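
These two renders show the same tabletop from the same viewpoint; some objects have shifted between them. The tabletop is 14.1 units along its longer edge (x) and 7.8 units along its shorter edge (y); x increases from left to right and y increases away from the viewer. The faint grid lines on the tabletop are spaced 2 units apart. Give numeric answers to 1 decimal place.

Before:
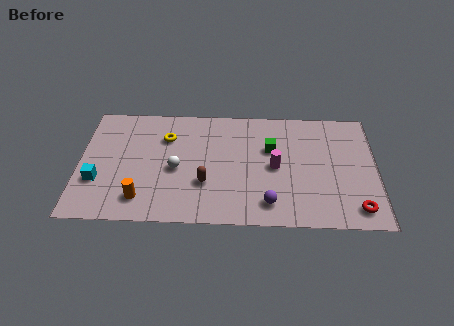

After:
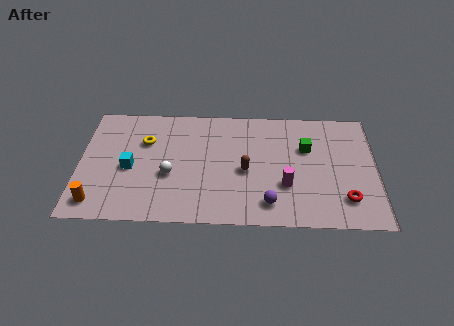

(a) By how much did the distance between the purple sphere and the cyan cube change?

-1.3

Before: roughly 8.2 units apart; after: 6.9. That's 1.3 units closer together.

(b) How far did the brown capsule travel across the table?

2.1

From (6.0, 2.6) to (7.9, 3.5), the brown capsule covered √(1.9² + 0.9²) ≈ 2.1 units.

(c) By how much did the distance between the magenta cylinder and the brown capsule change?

-1.4

They were about 3.5 units apart before and 2.1 after — 1.4 units closer together.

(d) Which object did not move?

the purple sphere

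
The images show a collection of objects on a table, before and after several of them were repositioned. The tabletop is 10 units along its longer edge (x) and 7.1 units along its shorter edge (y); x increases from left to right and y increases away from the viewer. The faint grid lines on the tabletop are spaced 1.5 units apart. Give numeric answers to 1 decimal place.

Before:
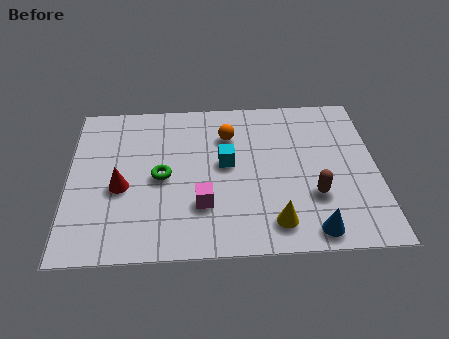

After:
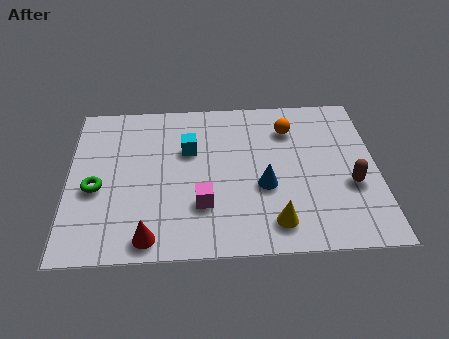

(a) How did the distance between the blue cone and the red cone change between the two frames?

-2.3

The distance was about 6.5 in the first image and 4.2 in the second, so they moved 2.3 units closer together.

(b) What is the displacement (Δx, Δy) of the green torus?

(-2.1, -0.4)

The green torus started near (3.0, 3.4) and ended near (0.9, 3.0).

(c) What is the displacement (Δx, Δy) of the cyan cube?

(-1.2, 0.7)

The cyan cube was at about (5.1, 3.9) and moved to about (3.9, 4.6).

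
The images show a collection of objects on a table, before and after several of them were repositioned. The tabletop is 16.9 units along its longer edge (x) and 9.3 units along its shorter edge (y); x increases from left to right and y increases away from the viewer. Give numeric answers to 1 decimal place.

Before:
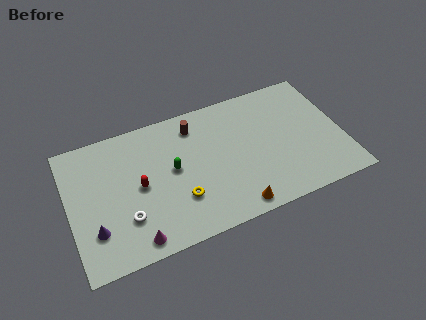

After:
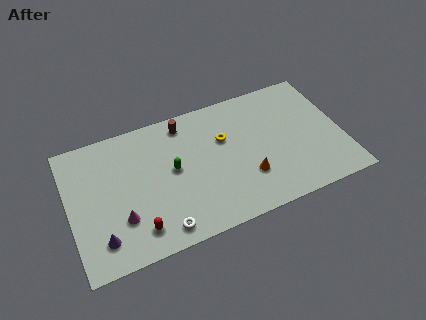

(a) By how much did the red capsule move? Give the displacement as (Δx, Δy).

(-0.4, -2.9)

From the two frames, the red capsule sits at roughly (4.3, 4.6) before and (3.9, 1.7) after.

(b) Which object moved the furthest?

the yellow torus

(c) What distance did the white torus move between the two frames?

2.5

The white torus moved from about (3.3, 2.7) to (5.3, 1.2), a distance of √(2.0² + 1.5²) ≈ 2.5.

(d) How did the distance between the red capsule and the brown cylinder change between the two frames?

+2.4

Before: roughly 4.8 units apart; after: 7.2. That's 2.4 units further apart.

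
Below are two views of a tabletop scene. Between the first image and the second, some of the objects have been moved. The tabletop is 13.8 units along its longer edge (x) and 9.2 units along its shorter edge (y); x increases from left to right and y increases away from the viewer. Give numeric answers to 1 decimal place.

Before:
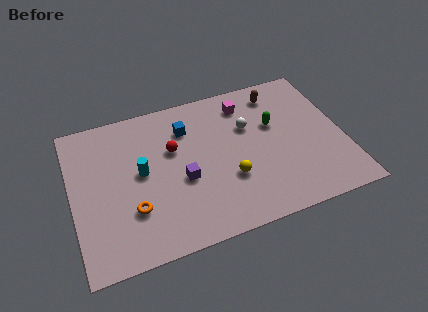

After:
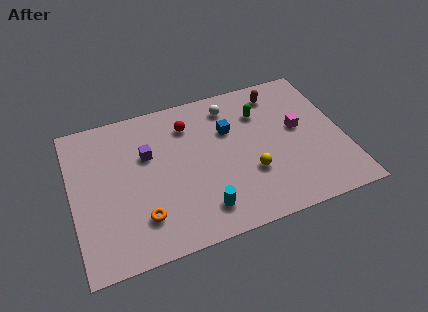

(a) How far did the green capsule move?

1.2

The green capsule moved from about (10.4, 5.7) to (9.8, 6.7), a distance of √(0.6² + 1.0²) ≈ 1.2.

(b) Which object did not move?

the brown capsule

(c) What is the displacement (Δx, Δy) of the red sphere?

(0.9, 1.3)

The red sphere started near (5.2, 5.8) and ended near (6.1, 7.1).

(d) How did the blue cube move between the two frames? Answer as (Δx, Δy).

(2.1, -0.8)

The blue cube started near (6.0, 6.9) and ended near (8.1, 6.1).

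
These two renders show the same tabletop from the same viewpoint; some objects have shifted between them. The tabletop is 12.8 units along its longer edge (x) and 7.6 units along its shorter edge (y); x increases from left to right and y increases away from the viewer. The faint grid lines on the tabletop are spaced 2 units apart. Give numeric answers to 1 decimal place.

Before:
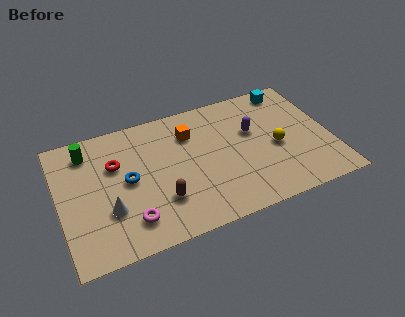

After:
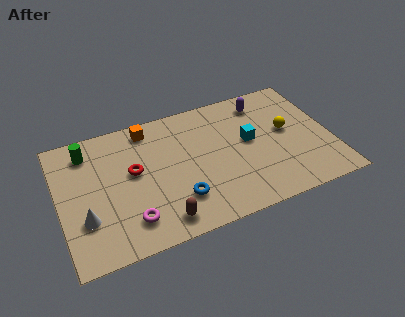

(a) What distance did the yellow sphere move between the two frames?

1.0

The yellow sphere moved from about (10.2, 3.4) to (10.8, 4.2), a distance of √(0.6² + 0.8²) ≈ 1.0.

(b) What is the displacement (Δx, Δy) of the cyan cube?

(-2.2, -2.5)

The cyan cube started near (11.2, 6.7) and ended near (9.0, 4.2).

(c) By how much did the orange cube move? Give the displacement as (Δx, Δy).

(-1.9, 1.0)

The orange cube was at about (6.3, 5.6) and moved to about (4.4, 6.6).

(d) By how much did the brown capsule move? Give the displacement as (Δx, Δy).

(-0.1, -1.1)

The brown capsule was at about (4.6, 2.2) and moved to about (4.5, 1.1).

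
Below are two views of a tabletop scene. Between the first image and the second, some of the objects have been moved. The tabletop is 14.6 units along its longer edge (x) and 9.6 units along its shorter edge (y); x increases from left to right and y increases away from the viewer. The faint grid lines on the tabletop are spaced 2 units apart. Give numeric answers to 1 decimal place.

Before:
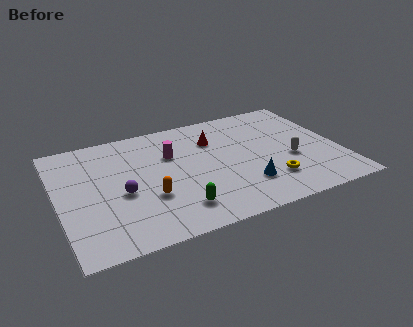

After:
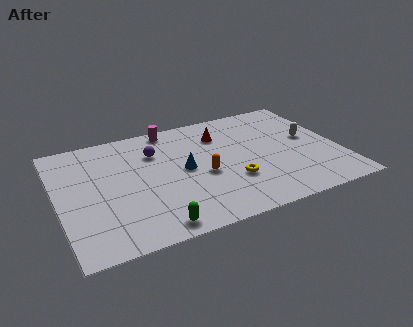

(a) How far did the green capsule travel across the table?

1.6

The green capsule moved from about (5.8, 1.9) to (4.5, 1.0), a distance of √(1.3² + 0.9²) ≈ 1.6.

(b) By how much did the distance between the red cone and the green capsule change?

+1.9

Before: roughly 5.6 units apart; after: 7.5. That's 1.9 units further apart.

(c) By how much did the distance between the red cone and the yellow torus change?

-1.0

Before: roughly 5.1 units apart; after: 4.1. That's 1.0 units closer together.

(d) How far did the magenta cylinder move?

2.3

The magenta cylinder was near (6.0, 6.4) before and (6.2, 8.7) after, so it travelled √(0.2² + 2.3²) ≈ 2.3 units.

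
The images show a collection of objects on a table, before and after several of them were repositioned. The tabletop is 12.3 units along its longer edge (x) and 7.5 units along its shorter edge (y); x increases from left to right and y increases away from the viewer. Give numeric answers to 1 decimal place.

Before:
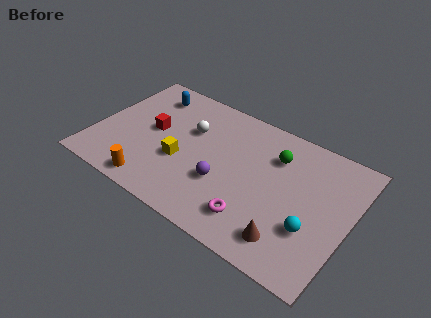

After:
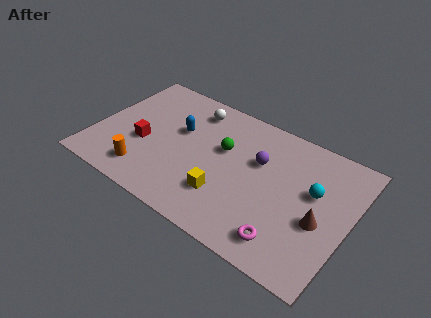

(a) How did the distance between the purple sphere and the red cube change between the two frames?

+1.8

The distance was about 3.9 in the first image and 5.7 in the second, so they moved 1.8 units further apart.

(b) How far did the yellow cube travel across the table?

2.4

The yellow cube was near (4.3, 2.9) before and (6.6, 2.1) after, so it travelled √(2.3² + 0.8²) ≈ 2.4 units.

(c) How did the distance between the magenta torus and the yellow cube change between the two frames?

-0.8

Before: roughly 4.0 units apart; after: 3.2. That's 0.8 units closer together.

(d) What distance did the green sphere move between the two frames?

2.6

From (8.5, 5.5) to (6.1, 4.6), the green sphere covered √(2.4² + 0.9²) ≈ 2.6 units.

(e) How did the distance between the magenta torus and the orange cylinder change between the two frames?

+2.0

Before: roughly 4.9 units apart; after: 6.9. That's 2.0 units further apart.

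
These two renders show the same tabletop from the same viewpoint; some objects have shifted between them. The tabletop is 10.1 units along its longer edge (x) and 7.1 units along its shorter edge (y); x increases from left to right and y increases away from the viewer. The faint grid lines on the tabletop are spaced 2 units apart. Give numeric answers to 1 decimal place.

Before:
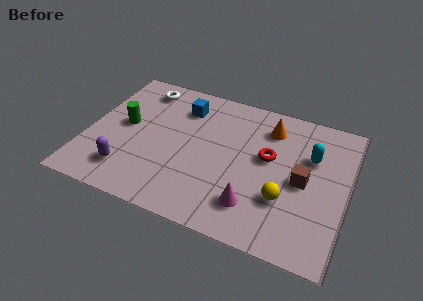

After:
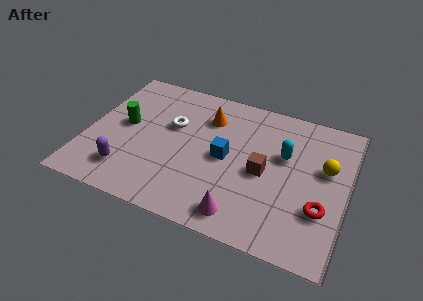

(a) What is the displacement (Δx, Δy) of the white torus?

(1.4, -1.6)

The white torus started near (1.8, 6.0) and ended near (3.2, 4.4).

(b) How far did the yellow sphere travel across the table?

2.4

The yellow sphere was near (7.8, 2.3) before and (9.2, 4.3) after, so it travelled √(1.4² + 2.0²) ≈ 2.4 units.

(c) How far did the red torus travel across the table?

2.8

From (7.0, 4.1) to (9.2, 2.3), the red torus covered √(2.2² + 1.8²) ≈ 2.8 units.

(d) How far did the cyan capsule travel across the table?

1.0

From (8.6, 4.7) to (7.6, 4.4), the cyan capsule covered √(1.0² + 0.3²) ≈ 1.0 units.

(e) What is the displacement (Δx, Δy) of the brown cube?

(-1.5, -0.1)

The brown cube was at about (8.4, 3.4) and moved to about (6.9, 3.3).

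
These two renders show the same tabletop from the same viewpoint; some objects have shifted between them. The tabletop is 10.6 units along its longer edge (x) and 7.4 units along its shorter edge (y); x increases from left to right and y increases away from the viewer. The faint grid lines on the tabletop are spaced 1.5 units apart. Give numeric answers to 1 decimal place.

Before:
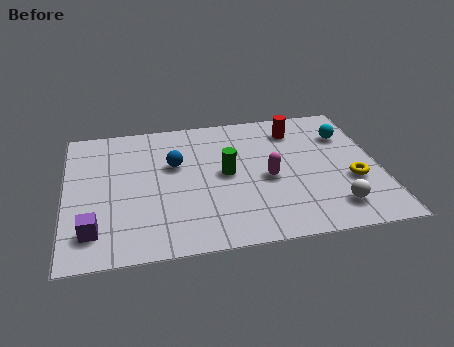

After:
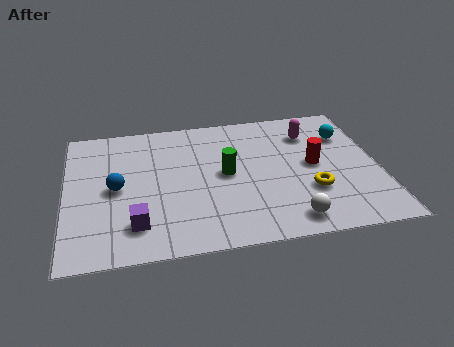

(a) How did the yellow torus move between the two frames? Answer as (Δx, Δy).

(-1.4, -0.3)

The yellow torus was at about (9.6, 2.7) and moved to about (8.2, 2.4).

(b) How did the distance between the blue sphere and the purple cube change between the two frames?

-2.1

Before: roughly 4.2 units apart; after: 2.1. That's 2.1 units closer together.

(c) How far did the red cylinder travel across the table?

2.2

The red cylinder was near (7.9, 5.9) before and (8.4, 3.8) after, so it travelled √(0.5² + 2.1²) ≈ 2.2 units.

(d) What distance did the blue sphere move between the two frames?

2.2

The blue sphere moved from about (3.7, 4.6) to (1.7, 3.6), a distance of √(2.0² + 1.0²) ≈ 2.2.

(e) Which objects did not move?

the cyan sphere and the green cylinder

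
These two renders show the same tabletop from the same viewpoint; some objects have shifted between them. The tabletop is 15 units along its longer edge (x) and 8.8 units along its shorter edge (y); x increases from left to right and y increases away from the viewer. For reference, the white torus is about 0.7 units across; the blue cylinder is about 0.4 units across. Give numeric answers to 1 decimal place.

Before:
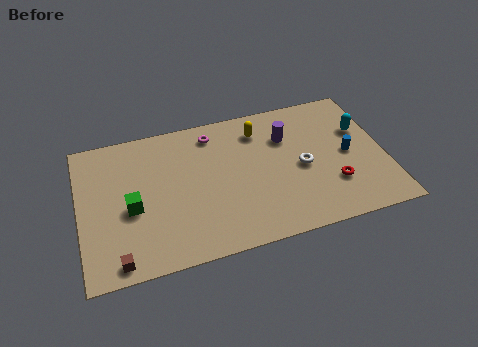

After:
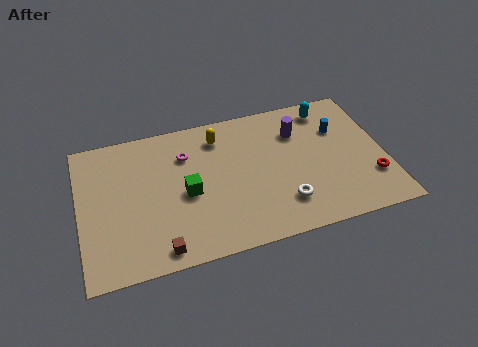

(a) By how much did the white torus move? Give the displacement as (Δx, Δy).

(-1.1, -2.0)

The white torus started near (10.9, 4.1) and ended near (9.8, 2.1).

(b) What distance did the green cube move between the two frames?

2.7

The green cube was near (2.5, 3.8) before and (5.2, 4.0) after, so it travelled √(2.7² + 0.2²) ≈ 2.7 units.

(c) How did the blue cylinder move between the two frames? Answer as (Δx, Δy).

(-0.3, 1.7)

From the two frames, the blue cylinder sits at roughly (13.2, 4.3) before and (12.9, 6.0) after.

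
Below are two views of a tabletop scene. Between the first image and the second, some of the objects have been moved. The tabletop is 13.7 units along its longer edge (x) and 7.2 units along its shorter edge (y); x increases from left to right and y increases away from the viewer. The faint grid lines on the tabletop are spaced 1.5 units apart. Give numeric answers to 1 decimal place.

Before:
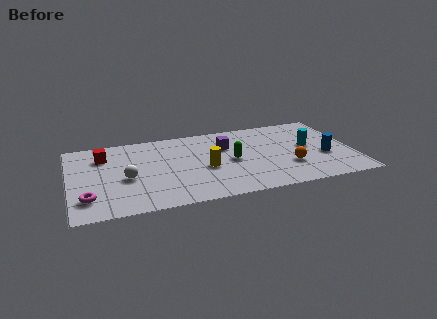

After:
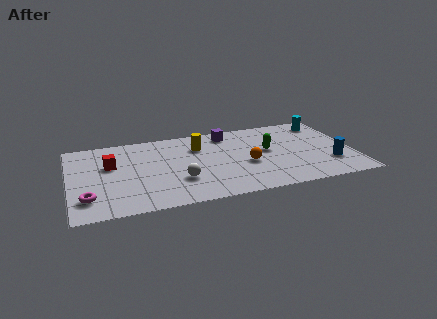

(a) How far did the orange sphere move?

2.1

The orange sphere moved from about (10.5, 2.3) to (8.5, 3.0), a distance of √(2.0² + 0.7²) ≈ 2.1.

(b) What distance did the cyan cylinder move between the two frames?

2.3

From (11.6, 3.9) to (12.6, 6.0), the cyan cylinder covered √(1.0² + 2.1²) ≈ 2.3 units.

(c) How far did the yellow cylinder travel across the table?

2.1

From (6.5, 3.1) to (6.3, 5.2), the yellow cylinder covered √(0.2² + 2.1²) ≈ 2.1 units.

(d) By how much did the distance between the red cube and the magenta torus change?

-0.8

They were about 3.8 units apart before and 3.0 after — 0.8 units closer together.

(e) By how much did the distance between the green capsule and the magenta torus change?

+1.9

Before: roughly 7.2 units apart; after: 9.1. That's 1.9 units further apart.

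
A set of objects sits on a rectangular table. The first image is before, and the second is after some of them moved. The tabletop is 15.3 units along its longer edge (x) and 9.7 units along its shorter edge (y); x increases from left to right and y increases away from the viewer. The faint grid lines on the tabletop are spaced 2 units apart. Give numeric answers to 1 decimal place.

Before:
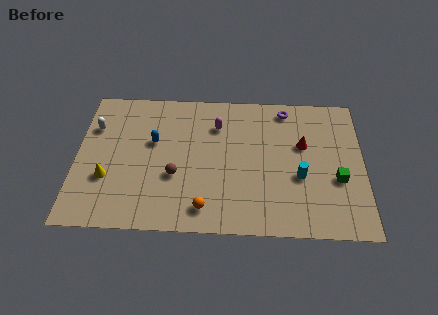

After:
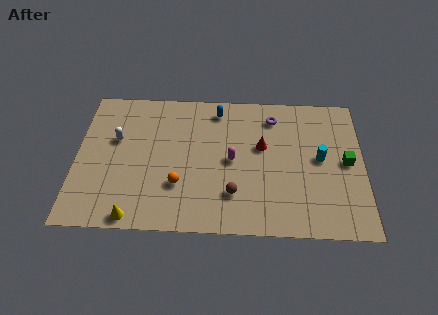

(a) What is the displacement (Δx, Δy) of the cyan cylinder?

(1.1, 1.3)

From the two frames, the cyan cylinder sits at roughly (11.9, 3.8) before and (13.0, 5.1) after.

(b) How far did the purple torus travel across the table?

0.9

From (11.2, 8.5) to (10.5, 7.9), the purple torus covered √(0.7² + 0.6²) ≈ 0.9 units.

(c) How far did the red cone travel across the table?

2.2

From (12.1, 6.0) to (9.9, 5.8), the red cone covered √(2.2² + 0.2²) ≈ 2.2 units.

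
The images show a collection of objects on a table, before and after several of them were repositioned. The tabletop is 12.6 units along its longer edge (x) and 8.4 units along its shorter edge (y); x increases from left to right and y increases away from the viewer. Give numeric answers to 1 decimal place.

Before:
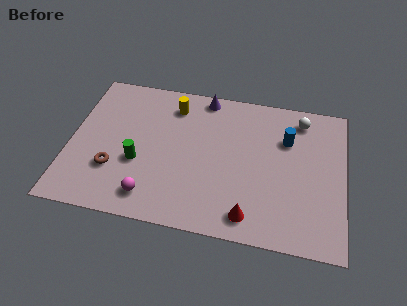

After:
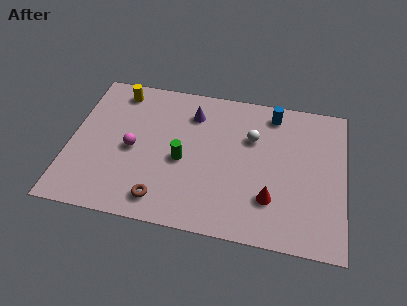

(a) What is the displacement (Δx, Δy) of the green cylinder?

(2.0, 0.5)

From the two frames, the green cylinder sits at roughly (3.2, 3.2) before and (5.2, 3.7) after.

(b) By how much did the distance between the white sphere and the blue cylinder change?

+0.4

The distance was about 1.4 in the first image and 1.8 in the second, so they moved 0.4 units further apart.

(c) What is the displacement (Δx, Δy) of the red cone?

(0.9, 1.1)

The red cone started near (8.4, 1.2) and ended near (9.3, 2.3).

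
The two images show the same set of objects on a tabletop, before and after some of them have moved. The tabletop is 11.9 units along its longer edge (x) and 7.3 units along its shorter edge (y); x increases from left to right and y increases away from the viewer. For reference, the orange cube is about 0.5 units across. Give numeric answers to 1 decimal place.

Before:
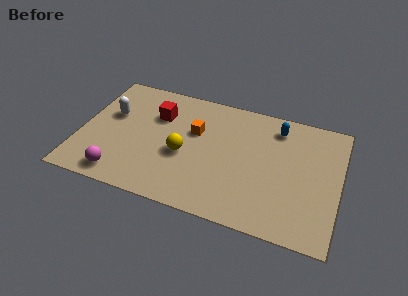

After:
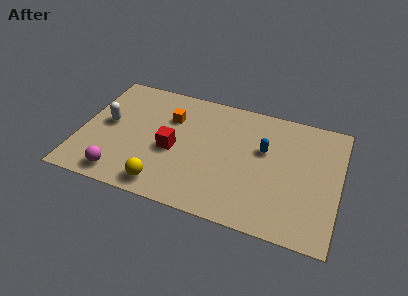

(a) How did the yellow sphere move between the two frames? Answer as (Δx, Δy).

(-0.7, -2.1)

The yellow sphere was at about (4.8, 3.1) and moved to about (4.1, 1.0).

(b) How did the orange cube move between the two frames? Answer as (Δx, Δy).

(-1.2, 0.5)

The orange cube started near (5.2, 4.6) and ended near (4.0, 5.1).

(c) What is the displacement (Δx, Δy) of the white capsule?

(-0.1, -0.6)

The white capsule started near (1.3, 4.5) and ended near (1.2, 3.9).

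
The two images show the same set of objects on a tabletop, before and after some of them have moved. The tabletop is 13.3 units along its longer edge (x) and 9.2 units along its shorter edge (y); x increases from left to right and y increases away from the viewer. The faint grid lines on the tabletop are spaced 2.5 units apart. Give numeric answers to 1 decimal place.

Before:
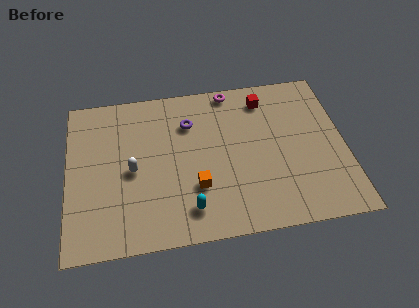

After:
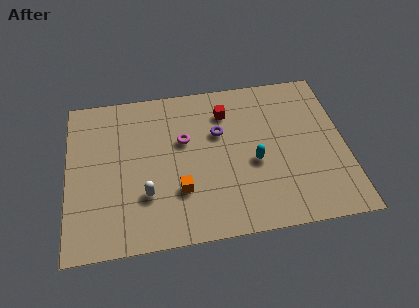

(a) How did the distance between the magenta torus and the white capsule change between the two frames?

-2.9

Before: roughly 6.4 units apart; after: 3.5. That's 2.9 units closer together.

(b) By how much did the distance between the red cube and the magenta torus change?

+0.7

The distance was about 1.8 in the first image and 2.5 in the second, so they moved 0.7 units further apart.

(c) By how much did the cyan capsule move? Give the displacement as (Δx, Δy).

(3.2, 2.2)

The cyan capsule started near (5.7, 1.7) and ended near (8.9, 3.9).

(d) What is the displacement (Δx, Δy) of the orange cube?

(-0.8, -0.1)

The orange cube started near (6.1, 2.9) and ended near (5.3, 2.8).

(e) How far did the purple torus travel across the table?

1.6

The purple torus was near (5.9, 6.7) before and (7.3, 5.9) after, so it travelled √(1.4² + 0.8²) ≈ 1.6 units.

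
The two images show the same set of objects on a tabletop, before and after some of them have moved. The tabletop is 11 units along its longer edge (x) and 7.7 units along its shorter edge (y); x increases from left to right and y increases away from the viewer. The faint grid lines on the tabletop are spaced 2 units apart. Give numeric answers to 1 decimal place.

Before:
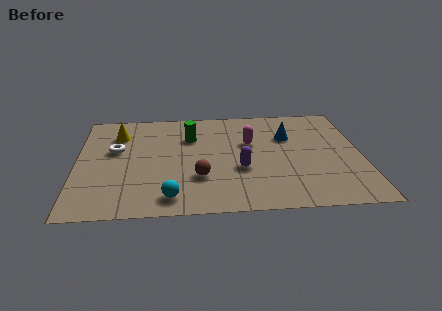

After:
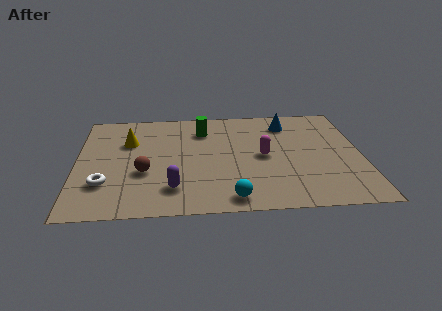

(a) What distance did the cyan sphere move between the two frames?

2.3

The cyan sphere was near (3.6, 1.1) before and (5.9, 0.9) after, so it travelled √(2.3² + 0.2²) ≈ 2.3 units.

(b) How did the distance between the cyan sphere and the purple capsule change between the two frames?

-0.9

They were about 3.2 units apart before and 2.3 after — 0.9 units closer together.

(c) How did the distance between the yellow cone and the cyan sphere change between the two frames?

+0.7

Before: roughly 5.1 units apart; after: 5.8. That's 0.7 units further apart.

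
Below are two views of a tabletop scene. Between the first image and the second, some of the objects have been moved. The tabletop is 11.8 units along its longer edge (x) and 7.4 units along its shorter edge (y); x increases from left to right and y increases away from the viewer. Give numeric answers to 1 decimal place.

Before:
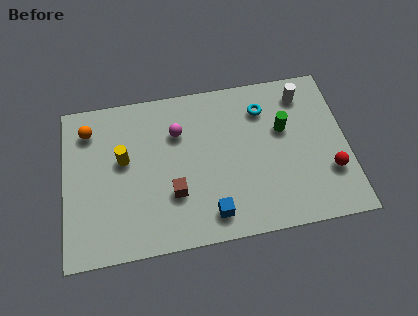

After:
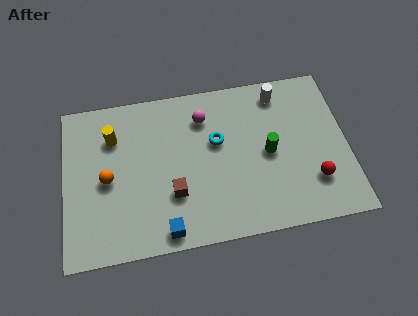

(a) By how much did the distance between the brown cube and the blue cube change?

-0.3

Before: roughly 1.9 units apart; after: 1.6. That's 0.3 units closer together.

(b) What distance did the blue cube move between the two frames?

1.9

From (6.0, 1.2) to (4.1, 0.8), the blue cube covered √(1.9² + 0.4²) ≈ 1.9 units.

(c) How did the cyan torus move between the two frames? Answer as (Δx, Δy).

(-2.0, -1.2)

From the two frames, the cyan torus sits at roughly (8.4, 5.7) before and (6.4, 4.5) after.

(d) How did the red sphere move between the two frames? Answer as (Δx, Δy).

(-0.7, -0.3)

From the two frames, the red sphere sits at roughly (11.0, 2.3) before and (10.3, 2.0) after.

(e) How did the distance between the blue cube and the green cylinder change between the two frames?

+0.5

Before: roughly 4.7 units apart; after: 5.2. That's 0.5 units further apart.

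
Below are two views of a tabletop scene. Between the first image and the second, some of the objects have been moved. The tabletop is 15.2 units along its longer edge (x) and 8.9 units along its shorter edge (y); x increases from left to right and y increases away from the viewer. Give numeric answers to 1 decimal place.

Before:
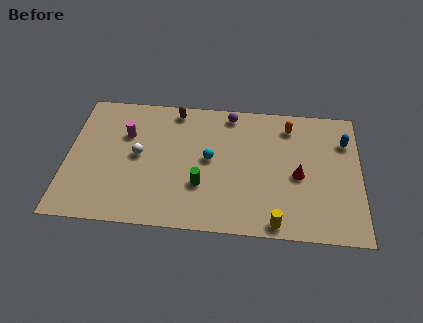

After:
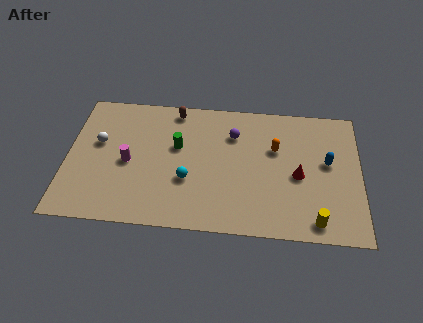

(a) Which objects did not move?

the red cone and the brown capsule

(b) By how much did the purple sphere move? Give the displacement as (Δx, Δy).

(0.2, -1.4)

From the two frames, the purple sphere sits at roughly (8.4, 7.9) before and (8.6, 6.5) after.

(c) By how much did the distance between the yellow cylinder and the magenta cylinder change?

+0.7

Before: roughly 9.5 units apart; after: 10.2. That's 0.7 units further apart.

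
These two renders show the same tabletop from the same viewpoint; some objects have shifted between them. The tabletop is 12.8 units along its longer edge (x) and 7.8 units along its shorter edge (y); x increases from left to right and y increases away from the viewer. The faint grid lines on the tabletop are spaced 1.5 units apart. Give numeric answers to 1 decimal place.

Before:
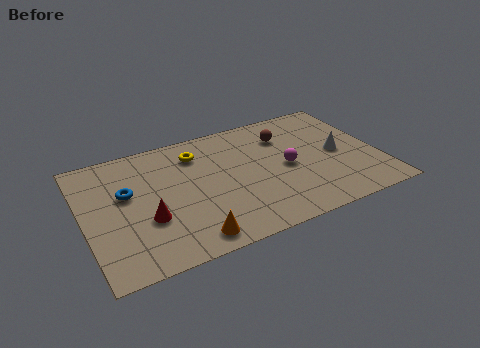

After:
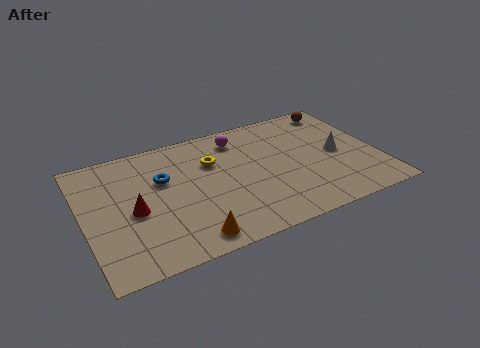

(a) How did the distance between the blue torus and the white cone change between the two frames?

-1.5

Before: roughly 9.2 units apart; after: 7.7. That's 1.5 units closer together.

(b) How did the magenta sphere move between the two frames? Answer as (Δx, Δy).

(-1.8, 2.7)

The magenta sphere started near (8.8, 3.7) and ended near (7.0, 6.4).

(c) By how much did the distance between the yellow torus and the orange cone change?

-0.6

They were about 5.2 units apart before and 4.6 after — 0.6 units closer together.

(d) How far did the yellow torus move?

1.0

From (5.1, 6.1) to (5.7, 5.3), the yellow torus covered √(0.6² + 0.8²) ≈ 1.0 units.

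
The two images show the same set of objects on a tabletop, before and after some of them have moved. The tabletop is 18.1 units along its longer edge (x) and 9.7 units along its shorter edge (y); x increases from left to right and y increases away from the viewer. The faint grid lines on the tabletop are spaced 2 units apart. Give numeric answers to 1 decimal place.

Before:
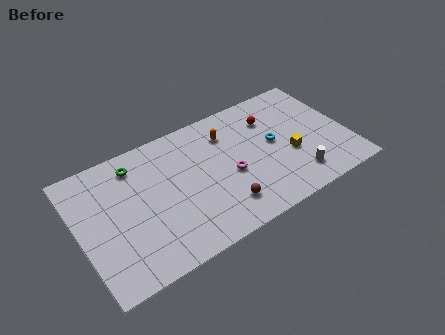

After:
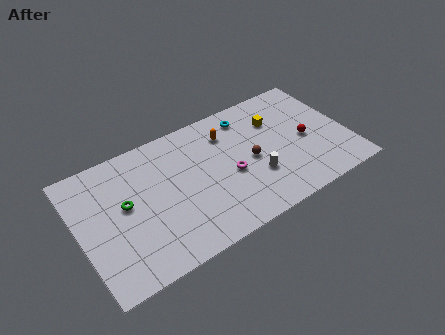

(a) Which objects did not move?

the magenta torus and the orange capsule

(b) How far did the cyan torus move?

3.2

The cyan torus was near (13.2, 5.2) before and (11.8, 8.1) after, so it travelled √(1.4² + 2.9²) ≈ 3.2 units.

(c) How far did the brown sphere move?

3.4

From (9.2, 2.1) to (11.5, 4.6), the brown sphere covered √(2.3² + 2.5²) ≈ 3.4 units.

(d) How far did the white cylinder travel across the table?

2.9

The white cylinder moved from about (14.2, 1.9) to (11.6, 3.2), a distance of √(2.6² + 1.3²) ≈ 2.9.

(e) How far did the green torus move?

2.8

The green torus was near (4.1, 8.0) before and (3.1, 5.4) after, so it travelled √(1.0² + 2.6²) ≈ 2.8 units.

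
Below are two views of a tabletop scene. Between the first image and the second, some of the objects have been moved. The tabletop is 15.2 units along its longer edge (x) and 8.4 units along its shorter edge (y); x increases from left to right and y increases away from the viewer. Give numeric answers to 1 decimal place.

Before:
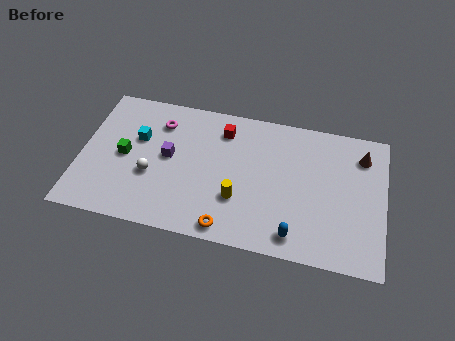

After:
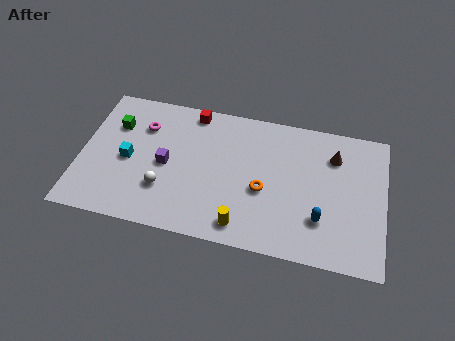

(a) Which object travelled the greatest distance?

the orange torus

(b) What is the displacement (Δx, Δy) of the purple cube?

(-0.1, -0.5)

The purple cube was at about (4.4, 4.5) and moved to about (4.3, 4.0).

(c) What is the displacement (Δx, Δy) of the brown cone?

(-1.4, -0.3)

From the two frames, the brown cone sits at roughly (14.0, 6.6) before and (12.6, 6.3) after.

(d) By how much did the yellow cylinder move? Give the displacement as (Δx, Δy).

(0.3, -1.5)

From the two frames, the yellow cylinder sits at roughly (8.0, 2.7) before and (8.3, 1.2) after.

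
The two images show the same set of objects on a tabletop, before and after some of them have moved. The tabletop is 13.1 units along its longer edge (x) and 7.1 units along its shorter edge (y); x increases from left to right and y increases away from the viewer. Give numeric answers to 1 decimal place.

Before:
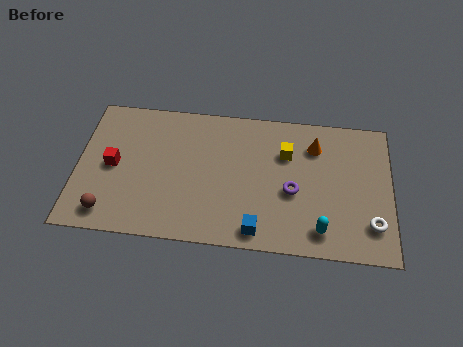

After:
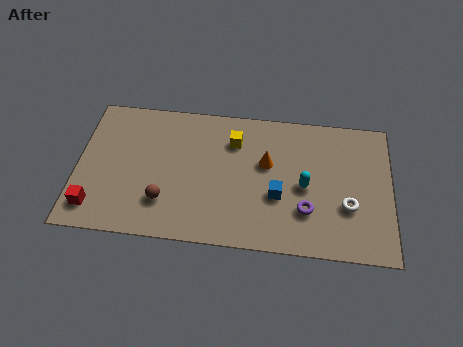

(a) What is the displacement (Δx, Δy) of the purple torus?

(0.6, -0.9)

The purple torus started near (9.0, 3.0) and ended near (9.6, 2.1).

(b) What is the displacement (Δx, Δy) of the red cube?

(-0.7, -2.2)

The red cube started near (1.5, 3.5) and ended near (0.8, 1.3).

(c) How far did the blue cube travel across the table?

2.0

The blue cube moved from about (7.6, 0.9) to (8.4, 2.7), a distance of √(0.8² + 1.8²) ≈ 2.0.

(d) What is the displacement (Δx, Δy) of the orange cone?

(-2.0, -1.1)

The orange cone was at about (9.9, 5.4) and moved to about (7.9, 4.3).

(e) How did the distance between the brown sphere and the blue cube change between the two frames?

-1.4

Before: roughly 6.2 units apart; after: 4.8. That's 1.4 units closer together.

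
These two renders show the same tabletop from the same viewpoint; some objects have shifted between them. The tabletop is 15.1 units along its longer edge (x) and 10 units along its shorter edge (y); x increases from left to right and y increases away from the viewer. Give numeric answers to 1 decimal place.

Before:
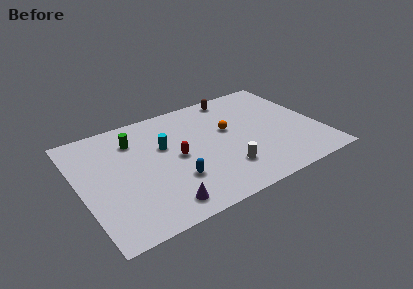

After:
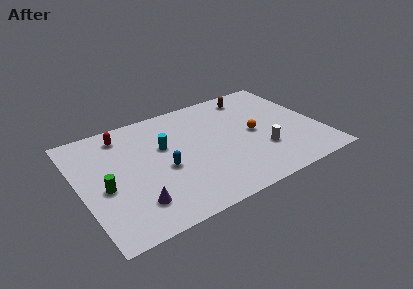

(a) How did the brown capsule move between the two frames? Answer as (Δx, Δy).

(1.1, -0.4)

The brown capsule started near (10.4, 8.9) and ended near (11.5, 8.5).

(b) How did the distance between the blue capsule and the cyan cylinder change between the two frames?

-1.3

Before: roughly 3.2 units apart; after: 1.9. That's 1.3 units closer together.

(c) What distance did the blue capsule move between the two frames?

1.4

From (5.6, 3.0) to (5.1, 4.3), the blue capsule covered √(0.5² + 1.3²) ≈ 1.4 units.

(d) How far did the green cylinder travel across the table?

4.0

From (3.7, 7.6) to (1.4, 4.3), the green cylinder covered √(2.3² + 3.3²) ≈ 4.0 units.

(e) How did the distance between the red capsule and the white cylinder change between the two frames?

+6.1

They were about 3.6 units apart before and 9.7 after — 6.1 units further apart.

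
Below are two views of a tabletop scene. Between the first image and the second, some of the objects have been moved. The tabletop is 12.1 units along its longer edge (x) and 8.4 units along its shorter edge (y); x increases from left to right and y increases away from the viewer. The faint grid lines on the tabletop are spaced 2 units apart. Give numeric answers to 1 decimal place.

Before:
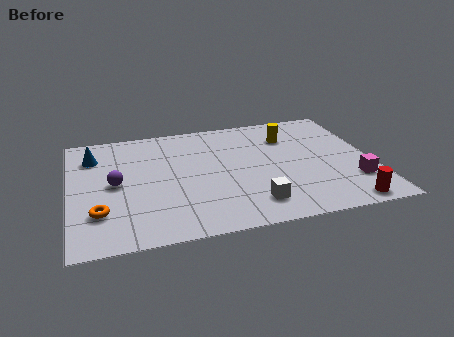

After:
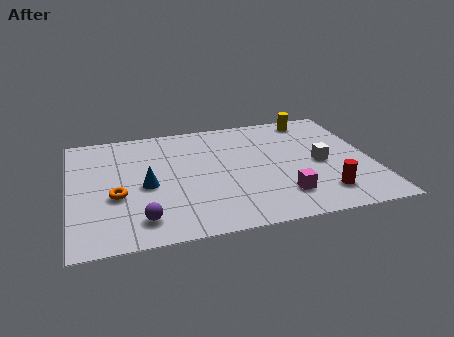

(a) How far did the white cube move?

3.7

The white cube was near (7.1, 1.6) before and (10.0, 3.9) after, so it travelled √(2.9² + 2.3²) ≈ 3.7 units.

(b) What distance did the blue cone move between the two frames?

3.3

The blue cone moved from about (1.0, 6.4) to (3.0, 3.8), a distance of √(2.0² + 2.6²) ≈ 3.3.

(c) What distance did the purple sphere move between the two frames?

2.8

The purple sphere moved from about (1.8, 4.2) to (2.7, 1.5), a distance of √(0.9² + 2.7²) ≈ 2.8.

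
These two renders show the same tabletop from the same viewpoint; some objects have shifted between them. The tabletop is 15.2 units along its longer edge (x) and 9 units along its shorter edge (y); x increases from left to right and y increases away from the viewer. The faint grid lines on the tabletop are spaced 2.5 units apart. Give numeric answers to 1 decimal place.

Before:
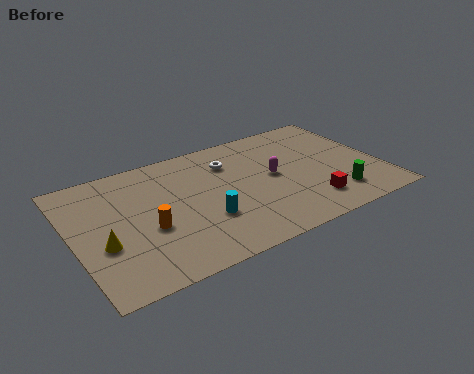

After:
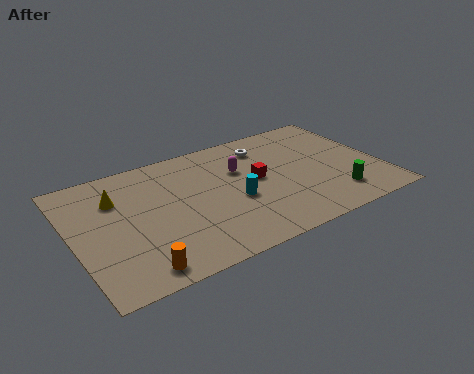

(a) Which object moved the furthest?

the red cube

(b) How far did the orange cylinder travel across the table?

2.7

From (3.5, 3.6) to (2.6, 1.1), the orange cylinder covered √(0.9² + 2.5²) ≈ 2.7 units.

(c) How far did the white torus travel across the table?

2.0

The white torus was near (8.0, 6.7) before and (9.9, 7.2) after, so it travelled √(1.9² + 0.5²) ≈ 2.0 units.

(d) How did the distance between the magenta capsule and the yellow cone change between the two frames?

-2.6

The distance was about 8.7 in the first image and 6.1 in the second, so they moved 2.6 units closer together.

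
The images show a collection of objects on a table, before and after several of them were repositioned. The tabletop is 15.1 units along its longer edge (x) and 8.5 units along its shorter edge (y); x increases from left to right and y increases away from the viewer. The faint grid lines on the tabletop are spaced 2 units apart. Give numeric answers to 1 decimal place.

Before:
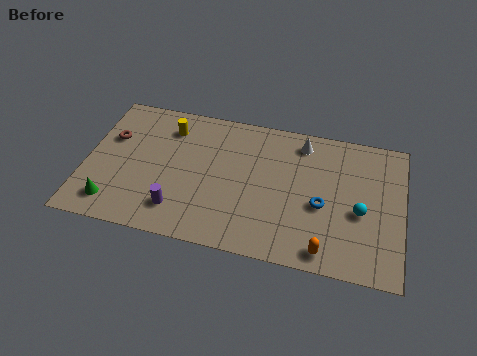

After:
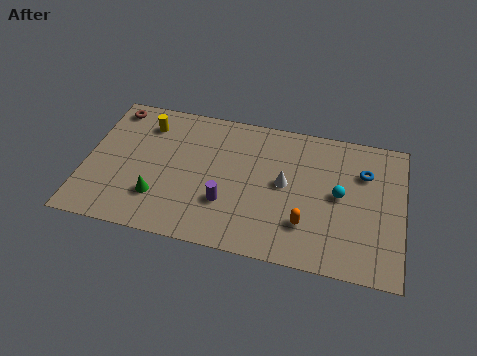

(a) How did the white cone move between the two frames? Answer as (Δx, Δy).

(-0.7, -2.7)

The white cone started near (10.2, 7.2) and ended near (9.5, 4.5).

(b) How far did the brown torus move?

1.9

From (1.1, 5.5) to (1.0, 7.4), the brown torus covered √(0.1² + 1.9²) ≈ 1.9 units.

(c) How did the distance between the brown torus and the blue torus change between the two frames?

+1.9

The distance was about 10.4 in the first image and 12.3 in the second, so they moved 1.9 units further apart.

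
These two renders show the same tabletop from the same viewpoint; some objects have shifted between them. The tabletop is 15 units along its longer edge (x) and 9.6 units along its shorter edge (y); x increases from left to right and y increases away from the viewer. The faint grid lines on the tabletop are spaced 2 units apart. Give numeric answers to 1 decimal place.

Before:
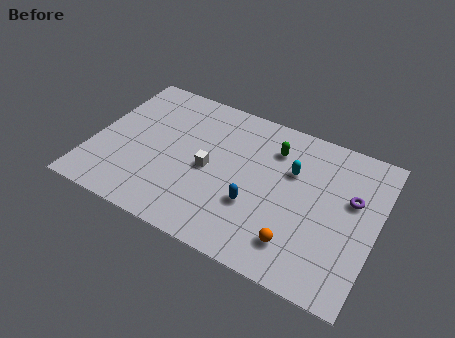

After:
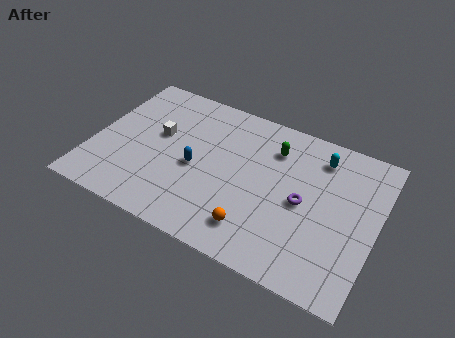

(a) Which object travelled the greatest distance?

the blue capsule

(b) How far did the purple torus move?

2.7

From (13.6, 5.9) to (11.2, 4.6), the purple torus covered √(2.4² + 1.3²) ≈ 2.7 units.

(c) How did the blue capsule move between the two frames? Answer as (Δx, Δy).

(-3.3, 1.0)

From the two frames, the blue capsule sits at roughly (8.8, 3.3) before and (5.5, 4.3) after.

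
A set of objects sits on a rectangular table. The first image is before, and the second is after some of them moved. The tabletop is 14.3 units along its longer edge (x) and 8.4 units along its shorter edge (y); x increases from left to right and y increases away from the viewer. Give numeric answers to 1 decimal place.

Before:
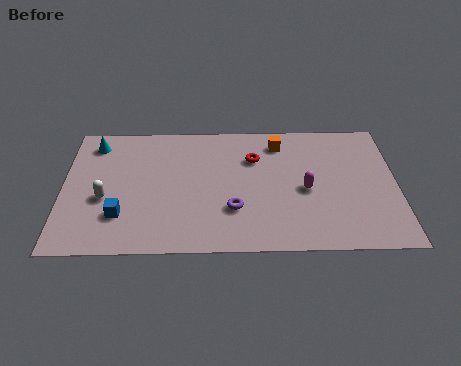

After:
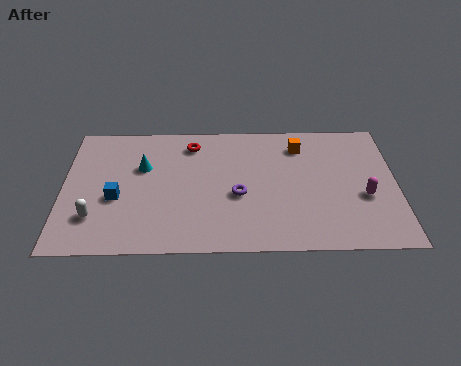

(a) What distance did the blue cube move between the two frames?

1.1

From (2.5, 2.3) to (2.3, 3.4), the blue cube covered √(0.2² + 1.1²) ≈ 1.1 units.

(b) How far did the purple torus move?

0.9

The purple torus moved from about (7.3, 2.6) to (7.5, 3.5), a distance of √(0.2² + 0.9²) ≈ 0.9.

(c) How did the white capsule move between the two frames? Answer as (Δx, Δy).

(-0.4, -1.2)

The white capsule was at about (1.8, 3.4) and moved to about (1.4, 2.2).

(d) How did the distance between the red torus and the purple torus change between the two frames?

+0.5

The distance was about 3.4 in the first image and 3.9 in the second, so they moved 0.5 units further apart.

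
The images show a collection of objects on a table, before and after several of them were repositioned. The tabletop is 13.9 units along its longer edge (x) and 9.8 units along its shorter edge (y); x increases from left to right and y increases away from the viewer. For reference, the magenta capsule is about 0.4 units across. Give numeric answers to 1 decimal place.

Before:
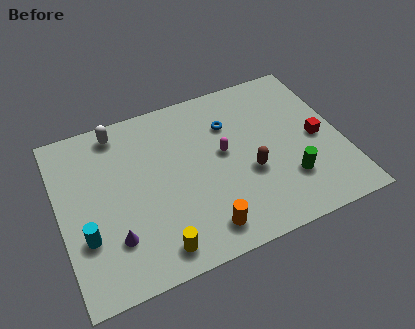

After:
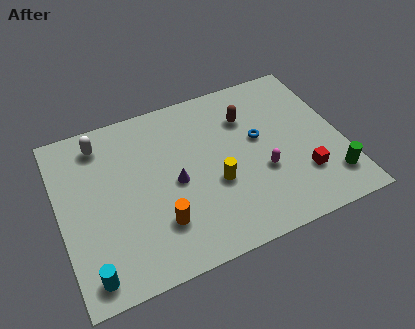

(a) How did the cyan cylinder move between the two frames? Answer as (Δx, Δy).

(0.0, -2.0)

From the two frames, the cyan cylinder sits at roughly (1.1, 3.2) before and (1.1, 1.2) after.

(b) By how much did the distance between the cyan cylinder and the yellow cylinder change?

+3.2

Before: roughly 3.7 units apart; after: 6.9. That's 3.2 units further apart.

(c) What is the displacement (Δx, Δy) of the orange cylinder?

(-2.0, 1.1)

From the two frames, the orange cylinder sits at roughly (6.6, 1.5) before and (4.6, 2.6) after.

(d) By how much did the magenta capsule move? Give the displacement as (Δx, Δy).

(1.7, -1.8)

From the two frames, the magenta capsule sits at roughly (8.1, 5.4) before and (9.8, 3.6) after.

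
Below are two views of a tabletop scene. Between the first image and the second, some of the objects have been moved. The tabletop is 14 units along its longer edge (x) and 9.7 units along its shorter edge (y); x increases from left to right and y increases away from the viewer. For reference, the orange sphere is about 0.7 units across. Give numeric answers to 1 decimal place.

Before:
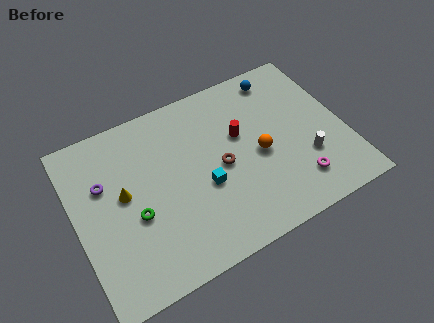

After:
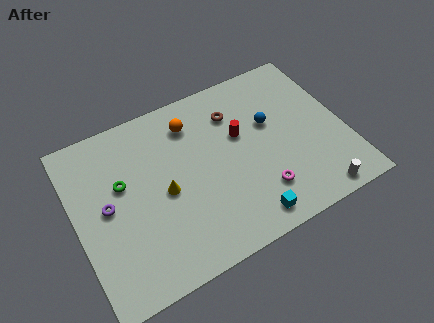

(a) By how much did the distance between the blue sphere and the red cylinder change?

-1.9

They were about 3.5 units apart before and 1.6 after — 1.9 units closer together.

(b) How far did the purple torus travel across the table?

1.3

From (1.6, 6.3) to (1.6, 5.0), the purple torus covered √(0.0² + 1.3²) ≈ 1.3 units.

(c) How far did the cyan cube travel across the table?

3.2

From (6.5, 3.9) to (8.3, 1.2), the cyan cube covered √(1.8² + 2.7²) ≈ 3.2 units.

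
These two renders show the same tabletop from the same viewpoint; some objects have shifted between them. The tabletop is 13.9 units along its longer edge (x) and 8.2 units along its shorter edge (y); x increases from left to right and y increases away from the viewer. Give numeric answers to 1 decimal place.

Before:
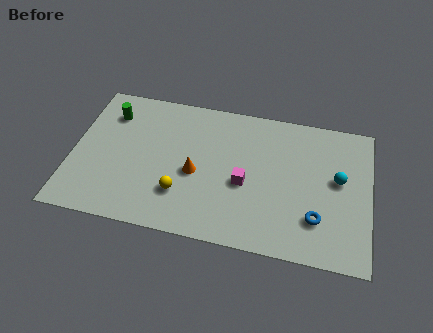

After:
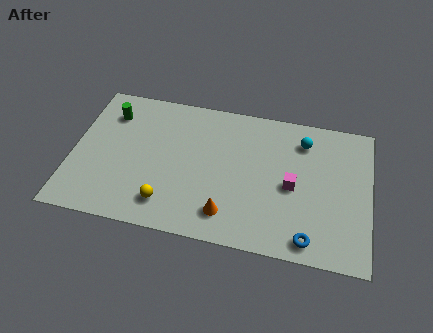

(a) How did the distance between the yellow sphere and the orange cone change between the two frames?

+1.4

The distance was about 1.4 in the first image and 2.8 in the second, so they moved 1.4 units further apart.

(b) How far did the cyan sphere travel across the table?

2.5

From (12.4, 4.6) to (10.7, 6.5), the cyan sphere covered √(1.7² + 1.9²) ≈ 2.5 units.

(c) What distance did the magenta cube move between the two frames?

2.2

From (8.1, 3.5) to (10.3, 3.8), the magenta cube covered √(2.2² + 0.3²) ≈ 2.2 units.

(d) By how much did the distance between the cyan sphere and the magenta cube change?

-1.7

Before: roughly 4.4 units apart; after: 2.7. That's 1.7 units closer together.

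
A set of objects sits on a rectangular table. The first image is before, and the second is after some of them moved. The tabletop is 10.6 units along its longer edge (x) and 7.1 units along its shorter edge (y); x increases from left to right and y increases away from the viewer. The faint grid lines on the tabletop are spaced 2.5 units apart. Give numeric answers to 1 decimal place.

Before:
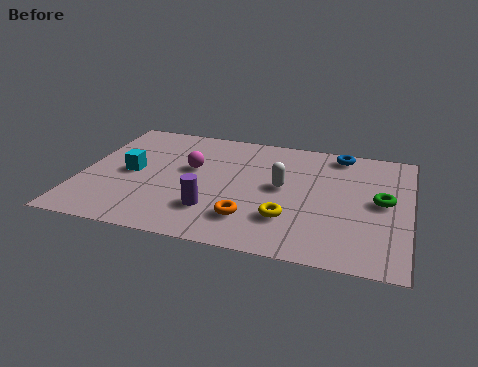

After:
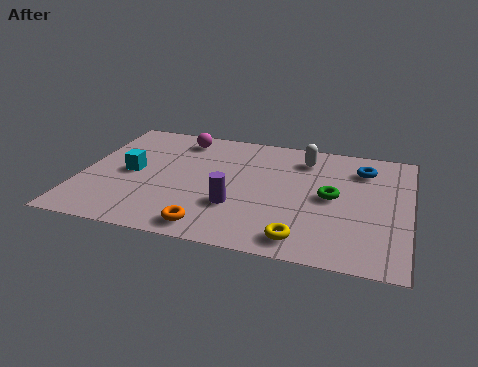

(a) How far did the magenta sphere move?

1.9

The magenta sphere moved from about (3.5, 4.2) to (3.0, 6.0), a distance of √(0.5² + 1.8²) ≈ 1.9.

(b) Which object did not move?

the cyan cube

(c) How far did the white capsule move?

2.0

From (6.5, 3.8) to (7.1, 5.7), the white capsule covered √(0.6² + 1.9²) ≈ 2.0 units.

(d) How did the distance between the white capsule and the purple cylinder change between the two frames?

+1.1

The distance was about 2.8 in the first image and 3.9 in the second, so they moved 1.1 units further apart.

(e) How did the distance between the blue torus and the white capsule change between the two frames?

-1.1

The distance was about 3.0 in the first image and 1.9 in the second, so they moved 1.1 units closer together.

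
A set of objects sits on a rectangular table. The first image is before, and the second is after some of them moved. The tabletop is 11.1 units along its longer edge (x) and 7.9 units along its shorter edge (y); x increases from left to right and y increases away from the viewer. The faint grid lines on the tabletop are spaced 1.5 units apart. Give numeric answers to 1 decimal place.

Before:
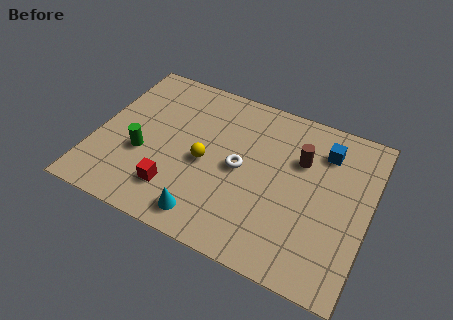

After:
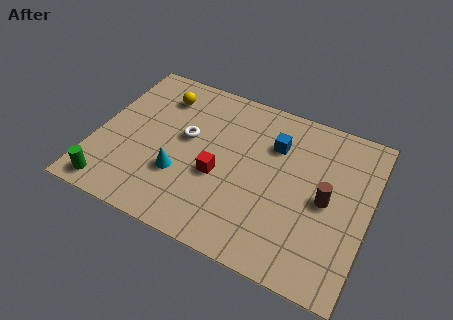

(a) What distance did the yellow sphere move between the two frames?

3.4

From (4.5, 3.6) to (2.3, 6.2), the yellow sphere covered √(2.2² + 2.6²) ≈ 3.4 units.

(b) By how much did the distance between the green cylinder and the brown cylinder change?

+2.3

The distance was about 6.6 in the first image and 8.9 in the second, so they moved 2.3 units further apart.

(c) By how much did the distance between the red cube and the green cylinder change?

+2.8

They were about 1.9 units apart before and 4.7 after — 2.8 units further apart.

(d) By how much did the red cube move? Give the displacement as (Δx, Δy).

(1.6, 1.4)

From the two frames, the red cube sits at roughly (3.5, 1.8) before and (5.1, 3.2) after.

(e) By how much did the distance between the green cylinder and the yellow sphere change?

+2.9

Before: roughly 2.6 units apart; after: 5.5. That's 2.9 units further apart.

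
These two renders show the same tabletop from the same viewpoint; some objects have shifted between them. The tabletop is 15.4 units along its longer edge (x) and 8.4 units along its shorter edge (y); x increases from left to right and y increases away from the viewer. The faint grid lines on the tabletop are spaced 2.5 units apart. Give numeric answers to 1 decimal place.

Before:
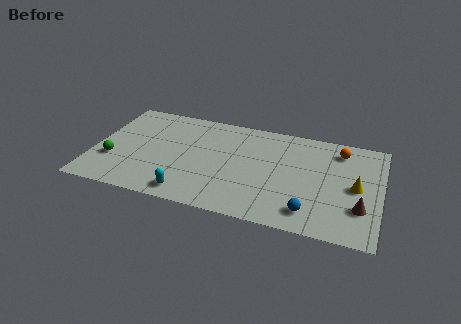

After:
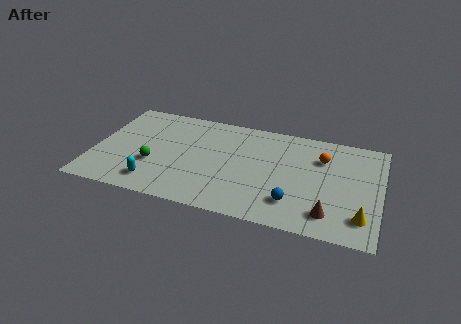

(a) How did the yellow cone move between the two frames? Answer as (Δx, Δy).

(0.4, -2.3)

From the two frames, the yellow cone sits at roughly (14.1, 4.1) before and (14.5, 1.8) after.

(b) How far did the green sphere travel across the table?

2.2

The green sphere was near (1.1, 2.8) before and (3.3, 3.0) after, so it travelled √(2.2² + 0.2²) ≈ 2.2 units.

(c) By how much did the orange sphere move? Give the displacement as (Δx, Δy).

(-0.9, -0.9)

The orange sphere was at about (13.1, 6.9) and moved to about (12.2, 6.0).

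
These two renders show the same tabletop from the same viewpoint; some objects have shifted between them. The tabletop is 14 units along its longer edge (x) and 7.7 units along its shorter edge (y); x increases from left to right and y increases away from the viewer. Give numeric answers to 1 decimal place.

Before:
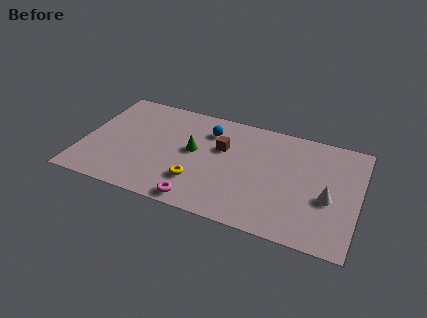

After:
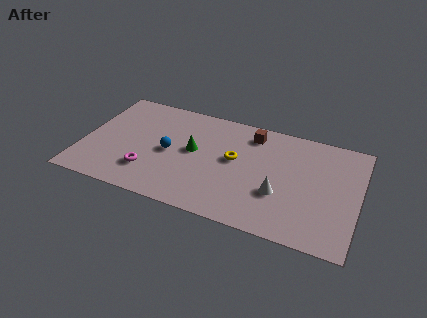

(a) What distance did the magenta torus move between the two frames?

3.0

The magenta torus moved from about (6.2, 0.8) to (3.5, 2.0), a distance of √(2.7² + 1.2²) ≈ 3.0.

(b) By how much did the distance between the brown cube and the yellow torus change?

-0.8

They were about 3.0 units apart before and 2.2 after — 0.8 units closer together.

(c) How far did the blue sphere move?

2.8

The blue sphere moved from about (6.2, 5.9) to (4.4, 3.7), a distance of √(1.8² + 2.2²) ≈ 2.8.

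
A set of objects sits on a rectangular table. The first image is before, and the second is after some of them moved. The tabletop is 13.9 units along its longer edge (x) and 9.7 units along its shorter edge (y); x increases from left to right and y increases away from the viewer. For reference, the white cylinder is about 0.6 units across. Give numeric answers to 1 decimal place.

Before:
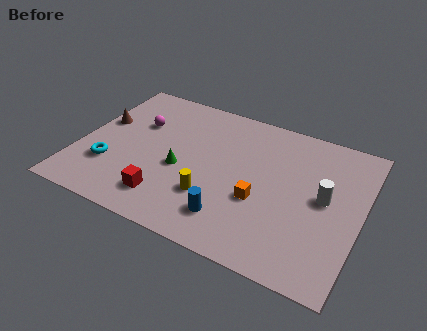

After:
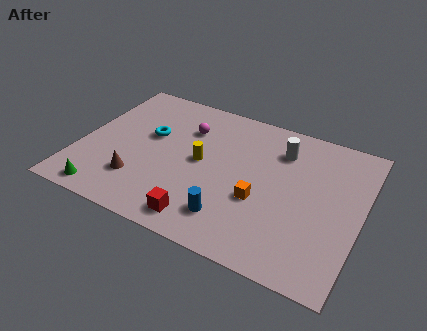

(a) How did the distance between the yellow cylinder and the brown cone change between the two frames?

-2.9

They were about 6.7 units apart before and 3.8 after — 2.9 units closer together.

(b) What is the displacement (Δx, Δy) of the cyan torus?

(1.6, 2.9)

From the two frames, the cyan torus sits at roughly (1.7, 2.9) before and (3.3, 5.8) after.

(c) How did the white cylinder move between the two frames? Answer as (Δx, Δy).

(-2.4, 2.3)

The white cylinder started near (12.1, 5.1) and ended near (9.7, 7.4).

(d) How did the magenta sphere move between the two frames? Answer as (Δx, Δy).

(2.4, 0.6)

From the two frames, the magenta sphere sits at roughly (2.6, 6.4) before and (5.0, 7.0) after.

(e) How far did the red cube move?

2.0

From (4.7, 1.9) to (6.6, 1.3), the red cube covered √(1.9² + 0.6²) ≈ 2.0 units.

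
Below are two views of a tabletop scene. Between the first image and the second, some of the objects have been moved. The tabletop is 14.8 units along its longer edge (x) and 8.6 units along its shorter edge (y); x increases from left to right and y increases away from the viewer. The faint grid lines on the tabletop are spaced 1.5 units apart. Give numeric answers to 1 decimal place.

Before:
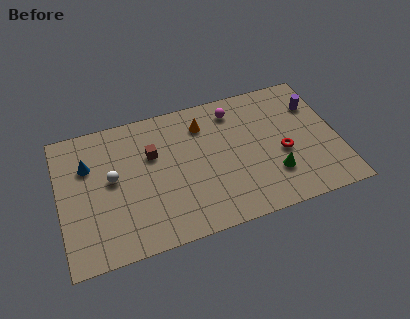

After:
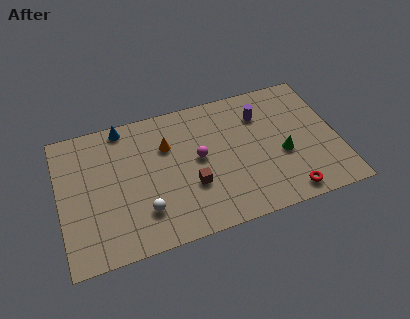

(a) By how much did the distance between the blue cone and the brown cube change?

+2.4

Before: roughly 3.4 units apart; after: 5.8. That's 2.4 units further apart.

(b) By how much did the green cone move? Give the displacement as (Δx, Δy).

(0.6, 1.1)

The green cone started near (11.2, 2.4) and ended near (11.8, 3.5).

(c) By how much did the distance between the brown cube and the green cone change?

-2.1

They were about 7.0 units apart before and 4.9 after — 2.1 units closer together.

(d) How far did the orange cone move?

2.2

The orange cone was near (7.8, 6.7) before and (5.8, 5.9) after, so it travelled √(2.0² + 0.8²) ≈ 2.2 units.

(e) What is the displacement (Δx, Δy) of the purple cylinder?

(-2.9, 0.2)

The purple cylinder was at about (13.8, 6.2) and moved to about (10.9, 6.4).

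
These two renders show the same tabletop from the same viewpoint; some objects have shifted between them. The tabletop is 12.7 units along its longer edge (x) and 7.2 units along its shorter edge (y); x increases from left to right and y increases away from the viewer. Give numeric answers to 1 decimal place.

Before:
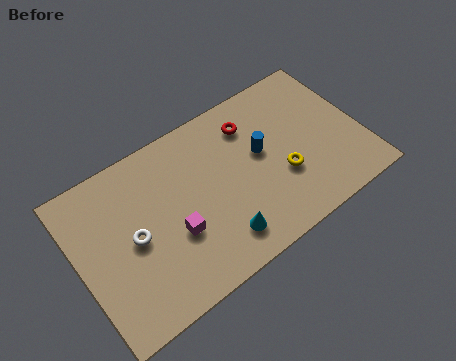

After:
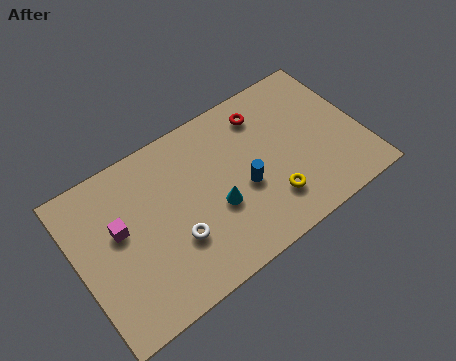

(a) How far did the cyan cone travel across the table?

1.4

From (5.9, 1.4) to (6.0, 2.8), the cyan cone covered √(0.1² + 1.4²) ≈ 1.4 units.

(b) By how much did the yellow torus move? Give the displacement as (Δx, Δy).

(-0.7, -0.8)

From the two frames, the yellow torus sits at roughly (9.0, 2.6) before and (8.3, 1.8) after.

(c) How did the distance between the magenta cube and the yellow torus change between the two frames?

+1.9

Before: roughly 4.9 units apart; after: 6.8. That's 1.9 units further apart.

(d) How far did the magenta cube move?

2.7

From (4.1, 2.7) to (1.9, 4.2), the magenta cube covered √(2.2² + 1.5²) ≈ 2.7 units.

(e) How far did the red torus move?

0.6

The red torus moved from about (8.1, 5.6) to (8.7, 5.8), a distance of √(0.6² + 0.2²) ≈ 0.6.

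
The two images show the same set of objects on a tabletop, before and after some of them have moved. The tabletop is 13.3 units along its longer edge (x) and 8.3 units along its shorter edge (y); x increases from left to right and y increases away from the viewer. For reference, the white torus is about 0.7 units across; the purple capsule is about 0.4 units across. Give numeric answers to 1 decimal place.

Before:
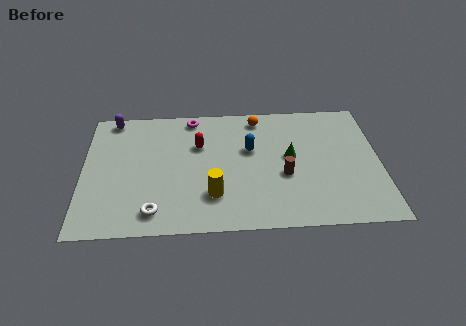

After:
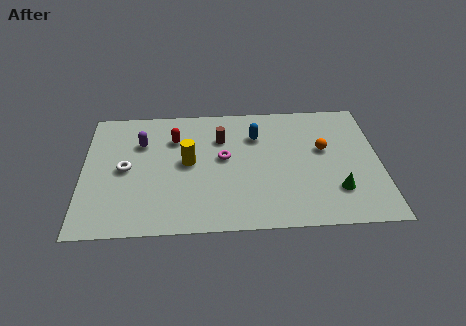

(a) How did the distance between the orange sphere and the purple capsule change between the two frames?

+1.6

They were about 6.6 units apart before and 8.2 after — 1.6 units further apart.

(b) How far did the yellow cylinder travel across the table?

2.5

The yellow cylinder was near (5.8, 2.2) before and (4.7, 4.4) after, so it travelled √(1.1² + 2.2²) ≈ 2.5 units.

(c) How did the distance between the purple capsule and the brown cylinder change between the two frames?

-5.2

They were about 8.8 units apart before and 3.6 after — 5.2 units closer together.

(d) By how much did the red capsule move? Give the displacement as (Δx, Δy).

(-1.1, 0.5)

The red capsule was at about (5.2, 5.5) and moved to about (4.1, 6.0).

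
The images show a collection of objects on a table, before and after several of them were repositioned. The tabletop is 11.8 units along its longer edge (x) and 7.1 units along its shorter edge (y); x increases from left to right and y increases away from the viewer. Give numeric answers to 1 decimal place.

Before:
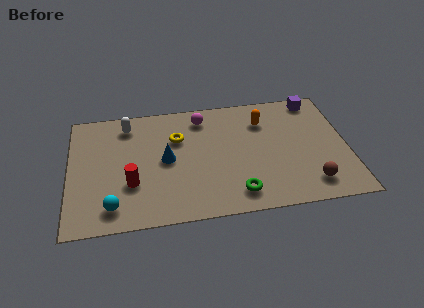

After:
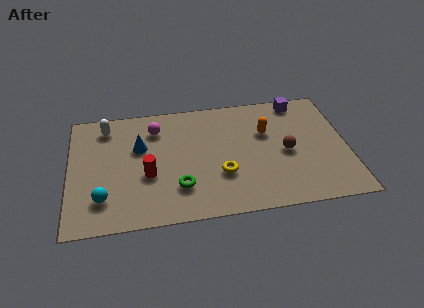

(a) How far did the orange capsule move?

0.7

From (8.3, 5.3) to (8.4, 4.6), the orange capsule covered √(0.1² + 0.7²) ≈ 0.7 units.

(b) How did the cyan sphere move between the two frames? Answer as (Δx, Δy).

(-0.4, 0.5)

From the two frames, the cyan sphere sits at roughly (1.8, 1.2) before and (1.4, 1.7) after.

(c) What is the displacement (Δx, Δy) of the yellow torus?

(1.8, -2.4)

From the two frames, the yellow torus sits at roughly (4.6, 4.8) before and (6.4, 2.4) after.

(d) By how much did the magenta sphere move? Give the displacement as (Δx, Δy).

(-2.0, -0.4)

The magenta sphere started near (5.7, 5.9) and ended near (3.7, 5.5).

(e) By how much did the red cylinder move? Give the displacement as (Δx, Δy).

(0.7, 0.4)

From the two frames, the red cylinder sits at roughly (2.6, 2.4) before and (3.3, 2.8) after.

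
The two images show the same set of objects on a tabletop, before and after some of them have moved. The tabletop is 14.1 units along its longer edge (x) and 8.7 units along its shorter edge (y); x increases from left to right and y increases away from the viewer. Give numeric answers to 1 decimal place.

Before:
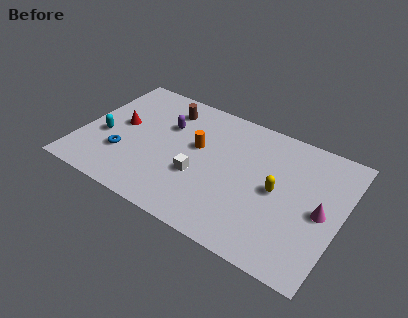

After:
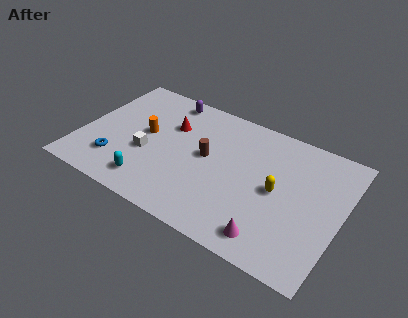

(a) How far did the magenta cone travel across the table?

3.6

The magenta cone was near (13.1, 4.1) before and (10.8, 1.3) after, so it travelled √(2.3² + 2.8²) ≈ 3.6 units.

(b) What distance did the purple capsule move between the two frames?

1.9

The purple capsule was near (4.4, 5.8) before and (4.1, 7.7) after, so it travelled √(0.3² + 1.9²) ≈ 1.9 units.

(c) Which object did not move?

the yellow capsule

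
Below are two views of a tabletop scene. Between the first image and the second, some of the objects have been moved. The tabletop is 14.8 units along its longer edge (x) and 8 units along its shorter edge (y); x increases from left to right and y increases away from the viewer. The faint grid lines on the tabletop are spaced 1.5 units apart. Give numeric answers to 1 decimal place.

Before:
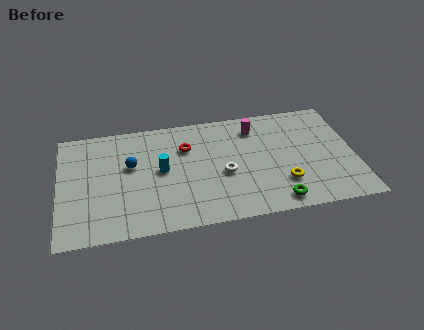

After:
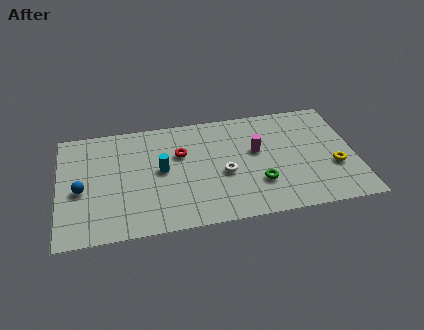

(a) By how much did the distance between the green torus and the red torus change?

-1.6

They were about 6.3 units apart before and 4.7 after — 1.6 units closer together.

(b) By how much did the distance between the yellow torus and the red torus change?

+2.1

They were about 5.8 units apart before and 7.9 after — 2.1 units further apart.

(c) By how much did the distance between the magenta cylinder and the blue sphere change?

+2.4

Before: roughly 6.5 units apart; after: 8.9. That's 2.4 units further apart.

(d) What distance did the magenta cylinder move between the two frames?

1.7

From (9.9, 6.4) to (9.9, 4.7), the magenta cylinder covered √(0.0² + 1.7²) ≈ 1.7 units.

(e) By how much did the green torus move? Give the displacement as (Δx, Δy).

(-0.8, 1.4)

The green torus started near (10.7, 1.0) and ended near (9.9, 2.4).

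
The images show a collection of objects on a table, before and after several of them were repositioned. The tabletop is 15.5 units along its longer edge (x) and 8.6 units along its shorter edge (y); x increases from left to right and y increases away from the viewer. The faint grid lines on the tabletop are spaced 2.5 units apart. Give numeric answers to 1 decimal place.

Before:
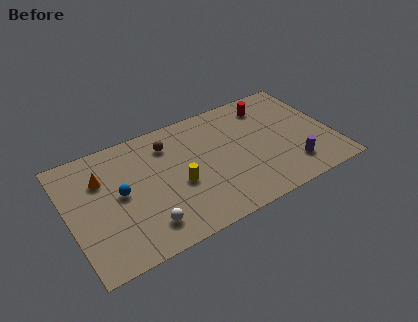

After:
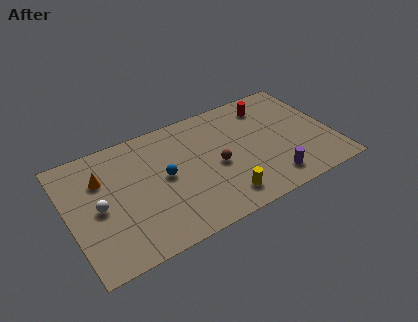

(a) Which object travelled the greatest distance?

the brown sphere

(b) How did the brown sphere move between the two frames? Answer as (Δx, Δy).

(2.5, -2.8)

From the two frames, the brown sphere sits at roughly (6.1, 6.7) before and (8.6, 3.9) after.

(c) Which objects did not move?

the orange cone and the red cylinder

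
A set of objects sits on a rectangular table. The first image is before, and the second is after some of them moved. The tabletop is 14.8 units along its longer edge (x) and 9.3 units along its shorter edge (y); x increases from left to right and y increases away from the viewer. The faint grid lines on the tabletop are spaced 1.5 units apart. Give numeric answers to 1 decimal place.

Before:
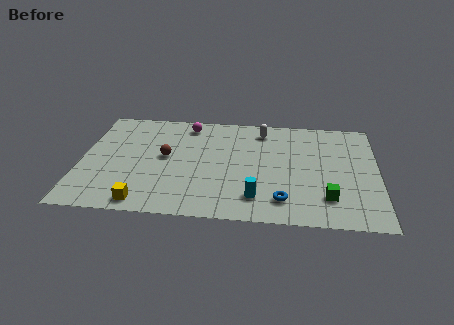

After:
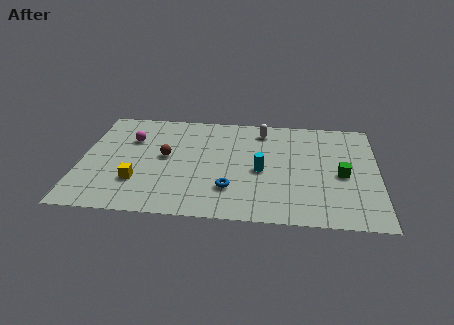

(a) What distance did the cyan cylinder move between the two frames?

2.3

The cyan cylinder moved from about (8.8, 1.9) to (9.0, 4.2), a distance of √(0.2² + 2.3²) ≈ 2.3.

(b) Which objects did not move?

the brown sphere and the white capsule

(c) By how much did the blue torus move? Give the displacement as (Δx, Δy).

(-2.6, 0.7)

From the two frames, the blue torus sits at roughly (10.1, 1.8) before and (7.5, 2.5) after.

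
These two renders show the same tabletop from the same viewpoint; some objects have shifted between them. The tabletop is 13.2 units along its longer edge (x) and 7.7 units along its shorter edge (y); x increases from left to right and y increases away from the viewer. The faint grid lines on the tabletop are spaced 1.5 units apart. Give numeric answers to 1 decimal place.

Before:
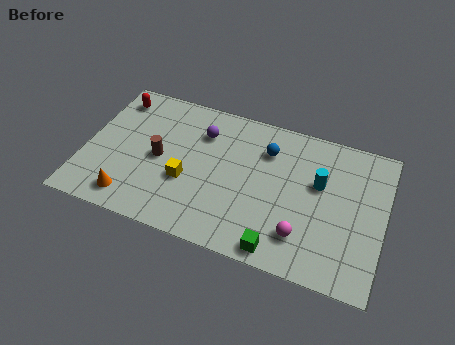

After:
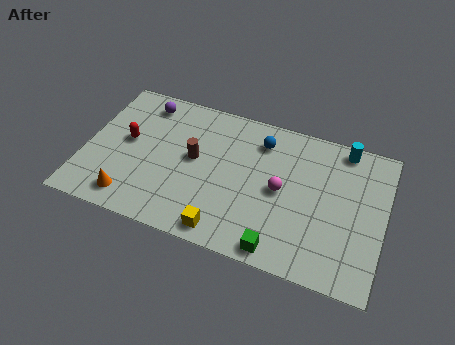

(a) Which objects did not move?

the orange cone and the green cube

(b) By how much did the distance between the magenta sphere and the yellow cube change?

-1.7

Before: roughly 5.3 units apart; after: 3.6. That's 1.7 units closer together.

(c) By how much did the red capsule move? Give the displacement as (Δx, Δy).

(0.8, -2.2)

The red capsule was at about (1.0, 6.4) and moved to about (1.8, 4.2).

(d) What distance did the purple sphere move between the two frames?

2.8

The purple sphere moved from about (5.0, 5.7) to (2.3, 6.5), a distance of √(2.7² + 0.8²) ≈ 2.8.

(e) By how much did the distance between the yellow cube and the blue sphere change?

+1.0

They were about 4.3 units apart before and 5.3 after — 1.0 units further apart.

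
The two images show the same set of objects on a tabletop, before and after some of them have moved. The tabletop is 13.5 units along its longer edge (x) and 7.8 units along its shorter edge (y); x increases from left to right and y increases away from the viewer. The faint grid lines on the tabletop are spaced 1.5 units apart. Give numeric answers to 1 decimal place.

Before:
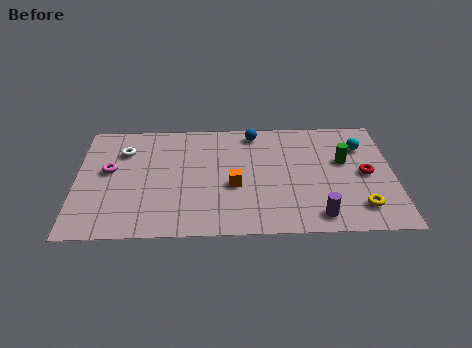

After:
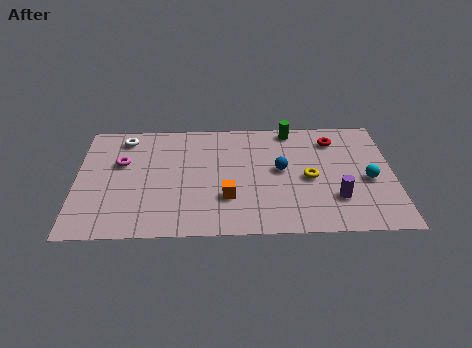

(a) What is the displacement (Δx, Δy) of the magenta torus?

(0.5, 0.5)

The magenta torus was at about (1.4, 4.4) and moved to about (1.9, 4.9).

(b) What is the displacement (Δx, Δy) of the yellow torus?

(-2.1, 2.0)

The yellow torus started near (12.0, 1.6) and ended near (9.9, 3.6).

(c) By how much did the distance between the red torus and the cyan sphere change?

+1.2

They were about 1.9 units apart before and 3.1 after — 1.2 units further apart.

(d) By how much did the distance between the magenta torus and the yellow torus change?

-2.9

They were about 11.0 units apart before and 8.1 after — 2.9 units closer together.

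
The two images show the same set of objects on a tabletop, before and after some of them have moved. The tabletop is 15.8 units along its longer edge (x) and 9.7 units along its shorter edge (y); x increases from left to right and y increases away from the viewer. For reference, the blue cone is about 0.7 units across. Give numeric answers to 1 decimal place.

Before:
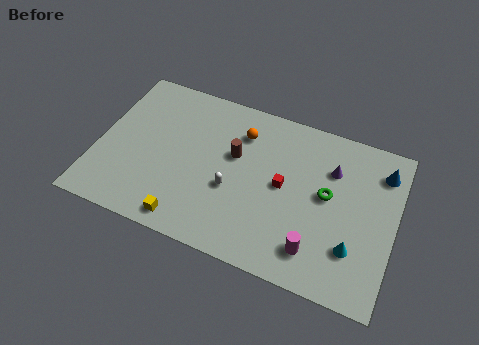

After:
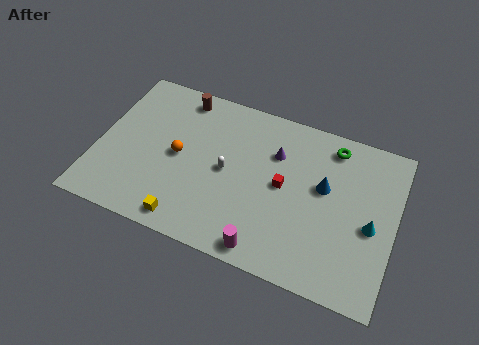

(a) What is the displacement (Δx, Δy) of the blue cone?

(-2.9, -2.0)

From the two frames, the blue cone sits at roughly (14.9, 7.7) before and (12.0, 5.7) after.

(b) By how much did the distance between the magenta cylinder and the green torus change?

+4.4

The distance was about 3.4 in the first image and 7.8 in the second, so they moved 4.4 units further apart.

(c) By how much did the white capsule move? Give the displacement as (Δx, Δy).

(-0.4, 1.0)

From the two frames, the white capsule sits at roughly (7.3, 3.8) before and (6.9, 4.8) after.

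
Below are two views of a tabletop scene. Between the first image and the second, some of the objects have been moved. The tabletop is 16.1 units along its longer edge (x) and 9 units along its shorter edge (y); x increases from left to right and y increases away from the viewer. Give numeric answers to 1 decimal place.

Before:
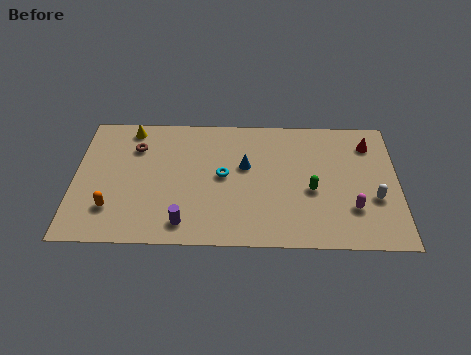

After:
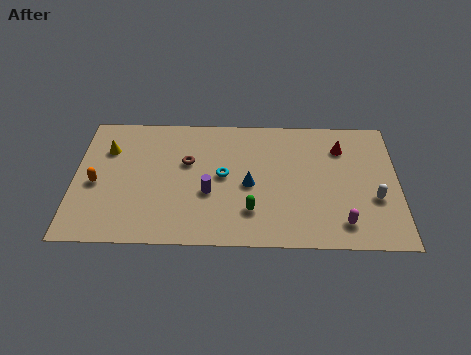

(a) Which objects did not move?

the white capsule and the cyan torus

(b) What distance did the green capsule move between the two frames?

3.4

The green capsule was near (11.8, 3.8) before and (8.8, 2.3) after, so it travelled √(3.0² + 1.5²) ≈ 3.4 units.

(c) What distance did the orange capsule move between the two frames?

1.9

From (1.9, 2.3) to (1.1, 4.0), the orange capsule covered √(0.8² + 1.7²) ≈ 1.9 units.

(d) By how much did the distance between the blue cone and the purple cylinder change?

-2.9

Before: roughly 5.0 units apart; after: 2.1. That's 2.9 units closer together.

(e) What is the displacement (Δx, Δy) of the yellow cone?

(-1.1, -1.5)

The yellow cone started near (2.7, 7.9) and ended near (1.6, 6.4).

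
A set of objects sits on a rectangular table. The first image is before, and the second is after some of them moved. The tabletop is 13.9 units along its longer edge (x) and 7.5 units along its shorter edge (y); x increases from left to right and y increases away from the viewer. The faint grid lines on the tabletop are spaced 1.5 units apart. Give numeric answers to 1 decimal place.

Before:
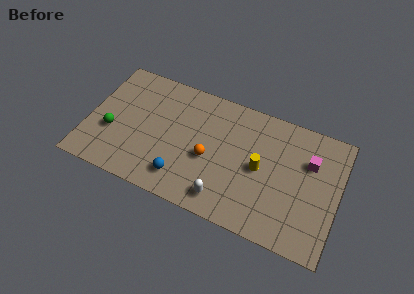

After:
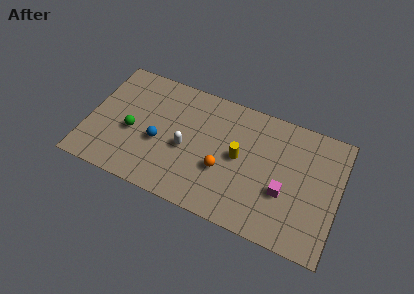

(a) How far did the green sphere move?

1.2

From (1.4, 2.8) to (2.5, 3.2), the green sphere covered √(1.1² + 0.4²) ≈ 1.2 units.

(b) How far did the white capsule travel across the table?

3.2

The white capsule was near (7.9, 1.2) before and (5.5, 3.3) after, so it travelled √(2.4² + 2.1²) ≈ 3.2 units.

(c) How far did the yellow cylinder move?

1.2

The yellow cylinder was near (9.6, 3.7) before and (8.4, 3.9) after, so it travelled √(1.2² + 0.2²) ≈ 1.2 units.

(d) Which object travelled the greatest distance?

the white capsule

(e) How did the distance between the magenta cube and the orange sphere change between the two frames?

-2.3

The distance was about 5.7 in the first image and 3.4 in the second, so they moved 2.3 units closer together.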